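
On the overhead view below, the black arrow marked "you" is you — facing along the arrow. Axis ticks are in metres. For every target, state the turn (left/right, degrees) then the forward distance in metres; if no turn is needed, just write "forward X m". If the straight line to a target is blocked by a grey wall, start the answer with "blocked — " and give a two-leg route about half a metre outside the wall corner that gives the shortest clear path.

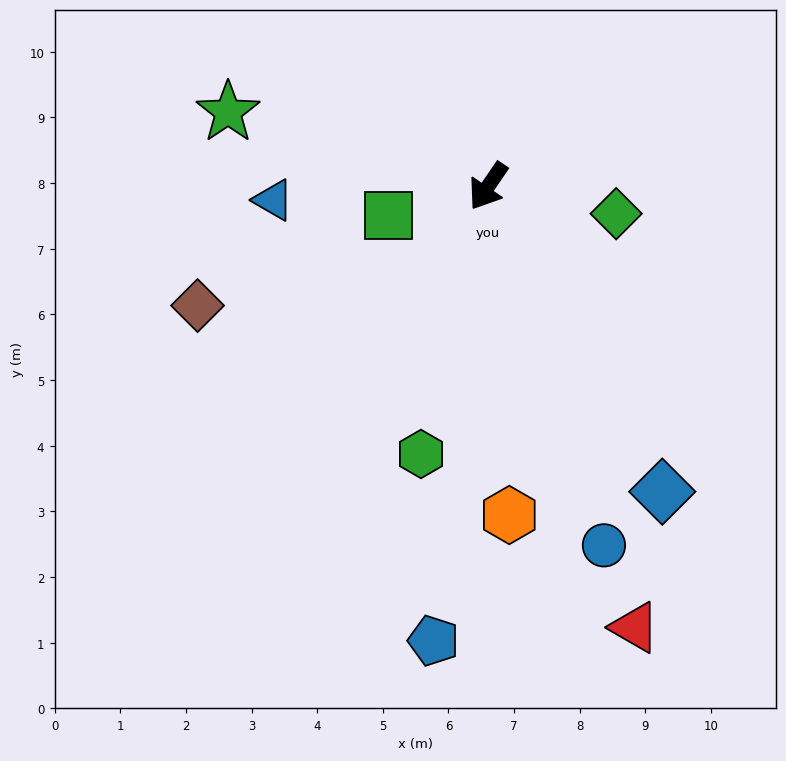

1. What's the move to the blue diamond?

turn left 64°, forward 5.4 m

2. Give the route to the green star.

turn right 72°, forward 4.1 m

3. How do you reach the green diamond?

turn left 112°, forward 2.0 m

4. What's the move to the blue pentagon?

turn left 27°, forward 7.0 m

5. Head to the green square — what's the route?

turn right 39°, forward 1.6 m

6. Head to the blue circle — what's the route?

turn left 52°, forward 5.7 m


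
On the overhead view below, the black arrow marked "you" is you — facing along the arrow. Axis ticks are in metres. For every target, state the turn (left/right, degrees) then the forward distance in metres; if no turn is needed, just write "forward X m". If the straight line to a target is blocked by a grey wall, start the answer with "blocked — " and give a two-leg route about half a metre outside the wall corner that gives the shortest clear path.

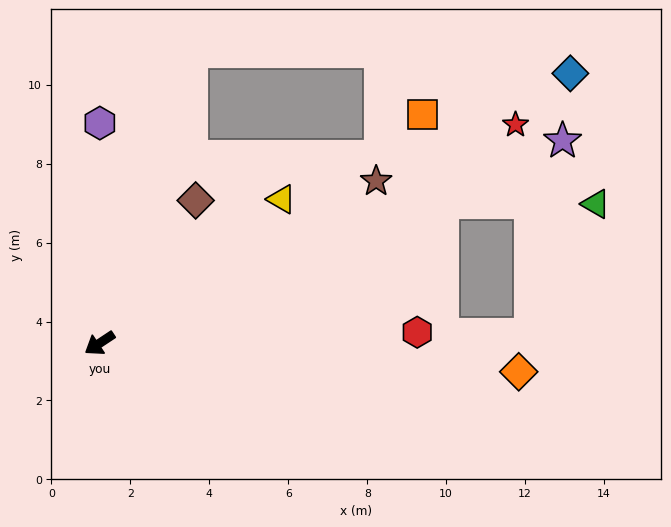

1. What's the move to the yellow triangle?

turn right 175°, forward 5.9 m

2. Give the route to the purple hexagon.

turn right 124°, forward 5.6 m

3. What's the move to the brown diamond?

turn right 157°, forward 4.4 m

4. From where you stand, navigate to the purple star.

turn left 170°, forward 12.8 m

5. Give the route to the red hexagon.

turn left 148°, forward 8.1 m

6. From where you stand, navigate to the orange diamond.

turn left 143°, forward 10.6 m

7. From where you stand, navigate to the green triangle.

blocked — turn left 169°, forward 9.4 m, then turn right 23°, forward 3.9 m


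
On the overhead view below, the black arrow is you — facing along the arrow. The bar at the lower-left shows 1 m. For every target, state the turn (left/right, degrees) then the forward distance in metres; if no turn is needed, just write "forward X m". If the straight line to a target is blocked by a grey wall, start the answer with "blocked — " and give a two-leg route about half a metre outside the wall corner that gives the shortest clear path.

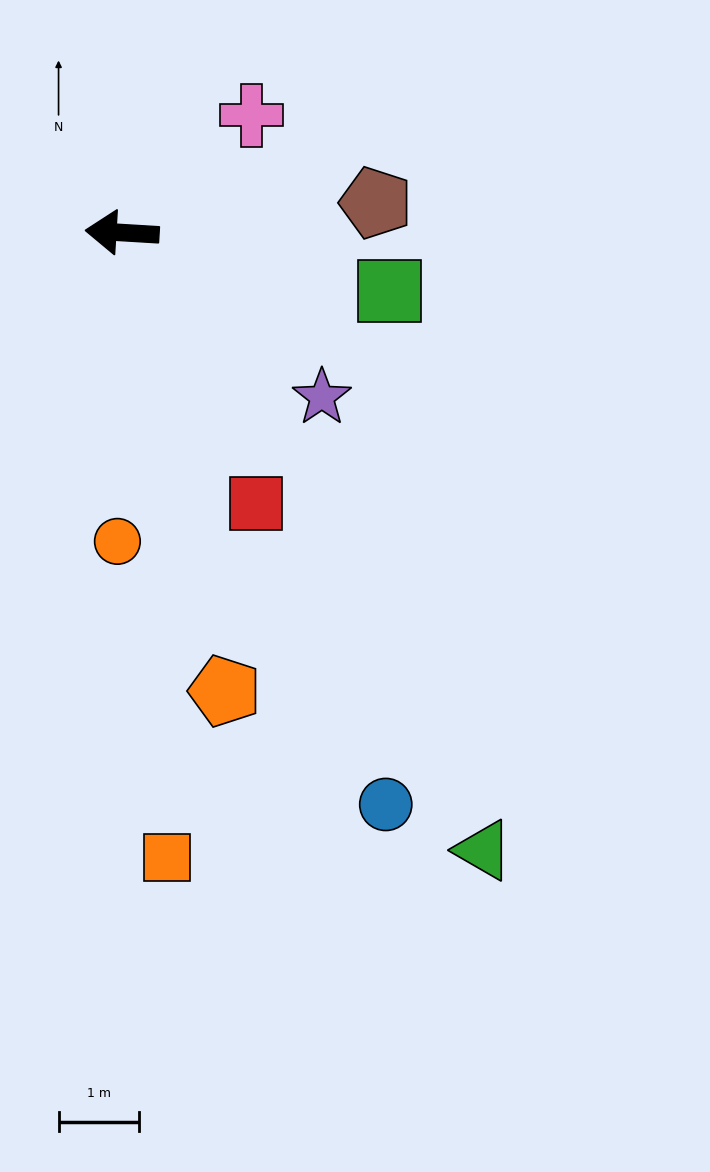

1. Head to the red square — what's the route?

turn left 120°, forward 3.7 m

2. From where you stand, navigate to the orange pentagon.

turn left 106°, forward 5.8 m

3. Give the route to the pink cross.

turn right 134°, forward 2.2 m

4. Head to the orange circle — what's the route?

turn left 93°, forward 3.8 m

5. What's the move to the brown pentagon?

turn right 170°, forward 3.2 m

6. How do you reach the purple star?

turn left 144°, forward 3.2 m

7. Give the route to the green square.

turn left 171°, forward 3.4 m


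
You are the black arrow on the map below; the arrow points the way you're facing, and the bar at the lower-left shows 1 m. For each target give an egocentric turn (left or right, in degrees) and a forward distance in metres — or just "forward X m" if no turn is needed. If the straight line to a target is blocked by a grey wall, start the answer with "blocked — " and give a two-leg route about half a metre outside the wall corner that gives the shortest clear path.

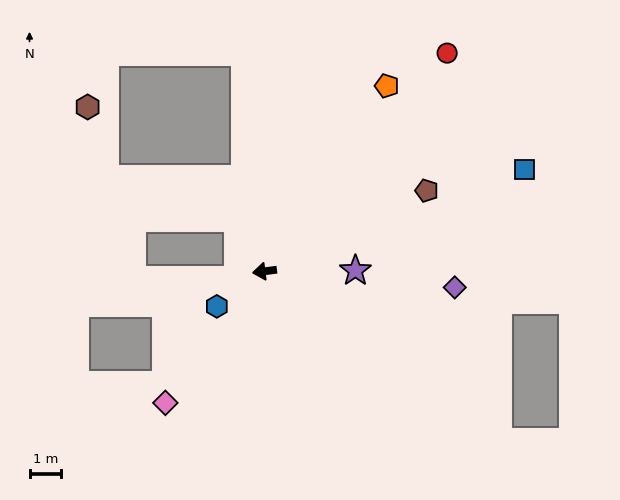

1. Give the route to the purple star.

turn left 173°, forward 2.9 m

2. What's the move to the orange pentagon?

turn right 131°, forward 7.0 m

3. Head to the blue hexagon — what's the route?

turn left 29°, forward 1.9 m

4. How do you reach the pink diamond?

turn left 46°, forward 5.2 m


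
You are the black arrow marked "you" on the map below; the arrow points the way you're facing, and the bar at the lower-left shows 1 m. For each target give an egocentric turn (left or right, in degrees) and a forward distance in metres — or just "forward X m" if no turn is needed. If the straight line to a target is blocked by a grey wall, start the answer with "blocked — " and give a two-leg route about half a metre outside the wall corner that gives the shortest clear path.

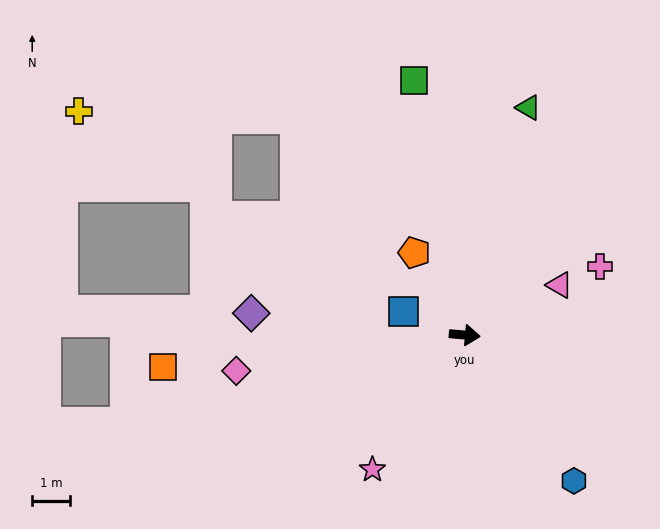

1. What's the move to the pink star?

turn right 119°, forward 4.3 m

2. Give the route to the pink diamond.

turn right 166°, forward 6.1 m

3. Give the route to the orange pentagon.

turn left 127°, forward 2.5 m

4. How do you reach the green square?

turn left 106°, forward 6.8 m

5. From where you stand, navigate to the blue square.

turn left 164°, forward 1.7 m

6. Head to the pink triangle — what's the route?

turn left 33°, forward 2.8 m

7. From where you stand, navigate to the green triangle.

turn left 79°, forward 6.2 m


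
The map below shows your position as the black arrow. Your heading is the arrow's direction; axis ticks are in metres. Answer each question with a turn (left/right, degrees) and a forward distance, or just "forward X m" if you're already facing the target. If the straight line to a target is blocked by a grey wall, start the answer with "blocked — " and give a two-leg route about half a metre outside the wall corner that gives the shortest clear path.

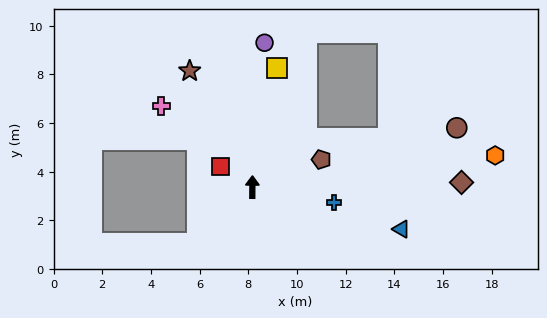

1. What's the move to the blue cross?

turn right 100°, forward 3.4 m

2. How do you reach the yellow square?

turn right 11°, forward 5.0 m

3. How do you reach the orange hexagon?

turn right 82°, forward 10.1 m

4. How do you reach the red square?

turn left 58°, forward 1.6 m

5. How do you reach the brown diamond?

turn right 88°, forward 8.6 m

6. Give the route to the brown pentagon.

turn right 68°, forward 3.1 m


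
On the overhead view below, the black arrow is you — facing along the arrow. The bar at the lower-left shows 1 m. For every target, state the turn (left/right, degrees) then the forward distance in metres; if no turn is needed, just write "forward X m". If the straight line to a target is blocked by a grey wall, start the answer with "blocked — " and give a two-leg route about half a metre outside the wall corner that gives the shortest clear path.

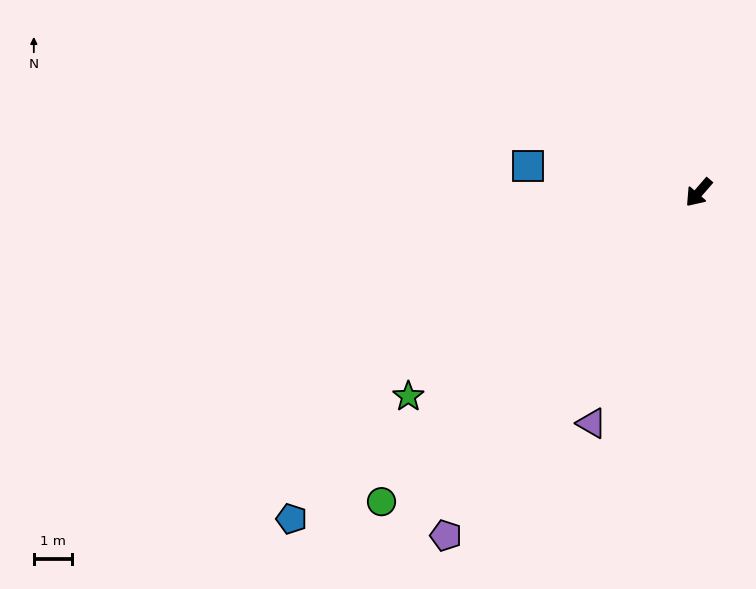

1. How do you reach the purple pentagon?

turn left 5°, forward 11.1 m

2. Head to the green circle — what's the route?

turn right 5°, forward 11.5 m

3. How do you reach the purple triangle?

turn left 16°, forward 6.6 m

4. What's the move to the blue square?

turn right 58°, forward 4.5 m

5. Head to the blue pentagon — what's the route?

turn right 10°, forward 13.6 m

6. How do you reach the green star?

turn right 14°, forward 9.2 m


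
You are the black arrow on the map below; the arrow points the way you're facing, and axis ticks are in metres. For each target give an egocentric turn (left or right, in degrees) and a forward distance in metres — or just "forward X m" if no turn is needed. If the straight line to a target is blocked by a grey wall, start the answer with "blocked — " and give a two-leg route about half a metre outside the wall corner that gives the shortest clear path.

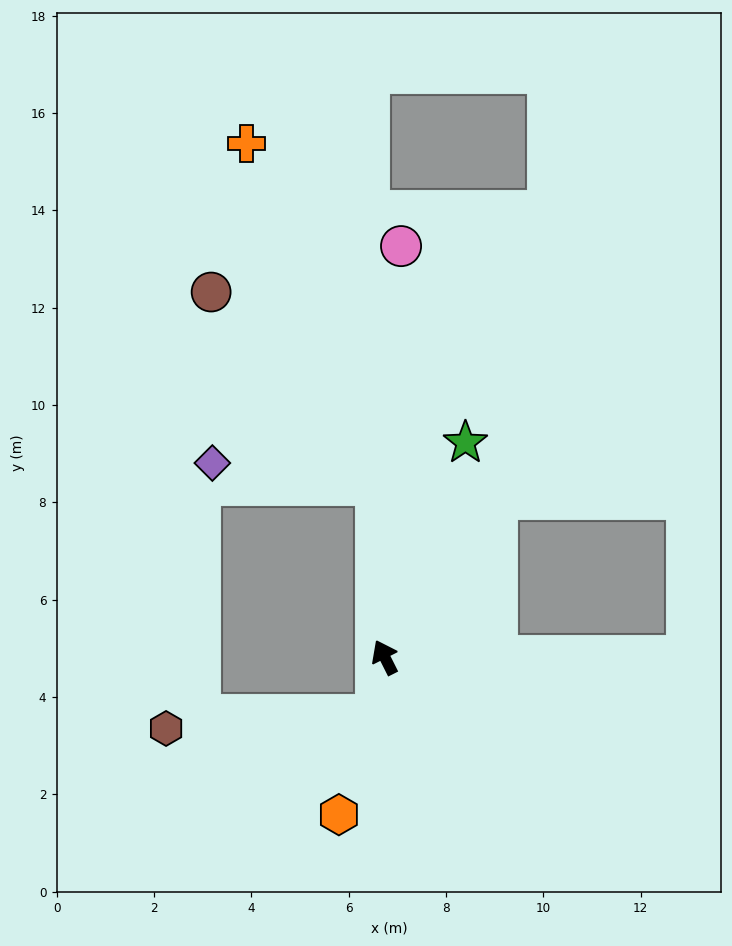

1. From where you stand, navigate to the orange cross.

blocked — turn right 24°, forward 3.5 m, then turn left 18°, forward 7.5 m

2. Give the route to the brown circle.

blocked — turn right 24°, forward 3.5 m, then turn left 38°, forward 5.2 m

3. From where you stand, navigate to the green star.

turn right 47°, forward 4.7 m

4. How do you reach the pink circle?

turn right 29°, forward 8.5 m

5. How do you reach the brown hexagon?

blocked — turn left 144°, forward 1.2 m, then turn right 77°, forward 4.3 m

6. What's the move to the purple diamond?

blocked — turn right 24°, forward 3.5 m, then turn left 80°, forward 3.4 m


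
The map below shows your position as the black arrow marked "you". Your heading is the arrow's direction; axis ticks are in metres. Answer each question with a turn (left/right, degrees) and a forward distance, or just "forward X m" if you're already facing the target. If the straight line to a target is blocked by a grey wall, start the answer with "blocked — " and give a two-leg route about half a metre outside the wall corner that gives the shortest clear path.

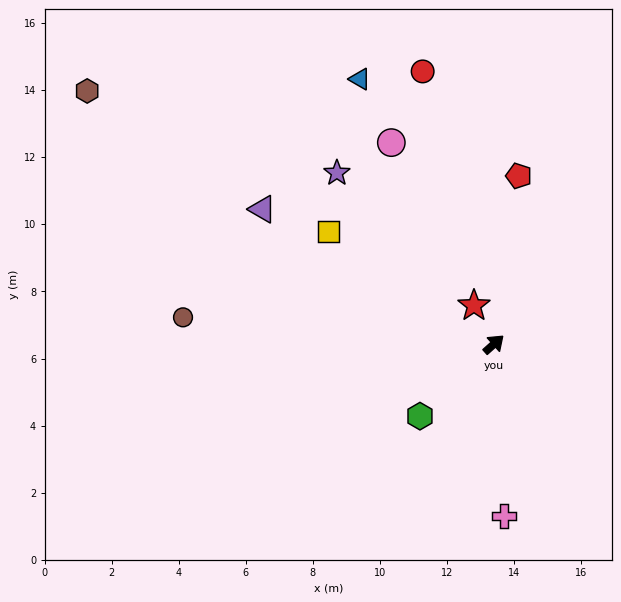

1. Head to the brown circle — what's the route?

turn left 133°, forward 9.3 m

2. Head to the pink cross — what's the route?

turn right 129°, forward 5.1 m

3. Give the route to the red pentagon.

turn left 40°, forward 5.1 m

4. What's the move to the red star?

turn left 75°, forward 1.3 m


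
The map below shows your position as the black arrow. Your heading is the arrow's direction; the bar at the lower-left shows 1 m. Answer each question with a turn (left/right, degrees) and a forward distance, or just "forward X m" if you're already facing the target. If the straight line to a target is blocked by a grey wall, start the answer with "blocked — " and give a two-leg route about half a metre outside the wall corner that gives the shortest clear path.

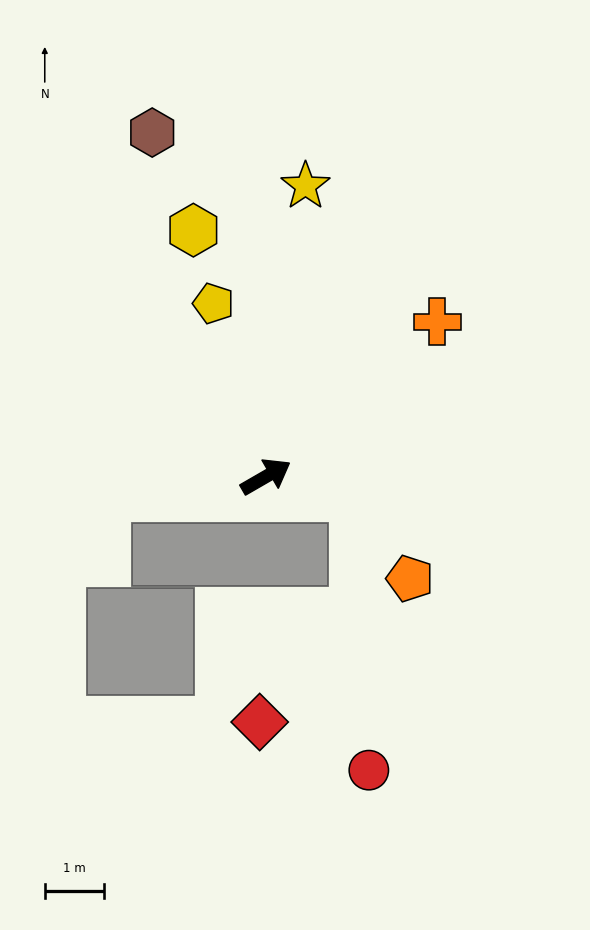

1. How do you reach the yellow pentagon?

turn left 77°, forward 3.1 m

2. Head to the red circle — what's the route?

blocked — turn right 43°, forward 1.5 m, then turn right 74°, forward 4.6 m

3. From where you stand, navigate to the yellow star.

turn left 52°, forward 5.0 m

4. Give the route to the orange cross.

turn left 12°, forward 3.9 m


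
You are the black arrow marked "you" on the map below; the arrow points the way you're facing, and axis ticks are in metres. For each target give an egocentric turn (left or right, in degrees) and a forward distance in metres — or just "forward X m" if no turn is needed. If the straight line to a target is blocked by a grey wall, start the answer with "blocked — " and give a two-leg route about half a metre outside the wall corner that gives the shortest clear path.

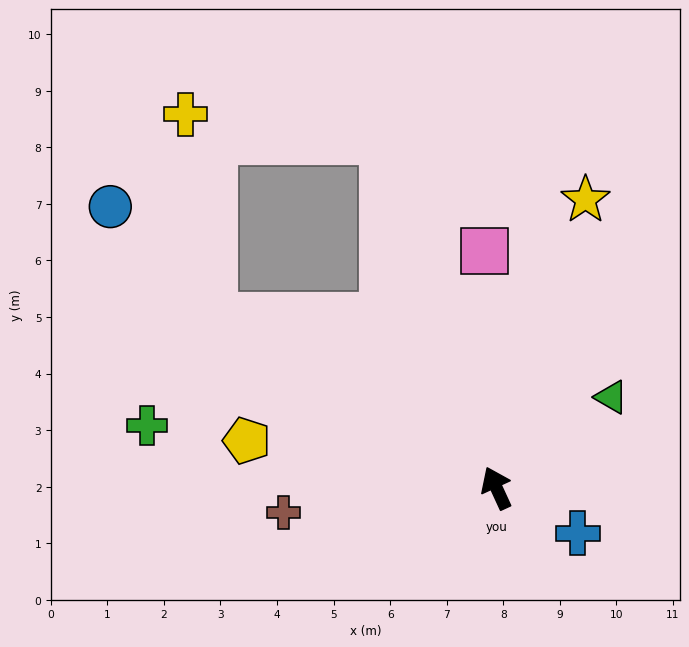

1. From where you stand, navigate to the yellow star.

turn right 42°, forward 5.3 m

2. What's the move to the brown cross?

turn left 72°, forward 3.8 m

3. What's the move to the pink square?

turn right 22°, forward 4.2 m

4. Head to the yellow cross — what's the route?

blocked — turn left 34°, forward 5.8 m, then turn right 51°, forward 3.6 m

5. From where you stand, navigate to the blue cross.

turn right 144°, forward 1.6 m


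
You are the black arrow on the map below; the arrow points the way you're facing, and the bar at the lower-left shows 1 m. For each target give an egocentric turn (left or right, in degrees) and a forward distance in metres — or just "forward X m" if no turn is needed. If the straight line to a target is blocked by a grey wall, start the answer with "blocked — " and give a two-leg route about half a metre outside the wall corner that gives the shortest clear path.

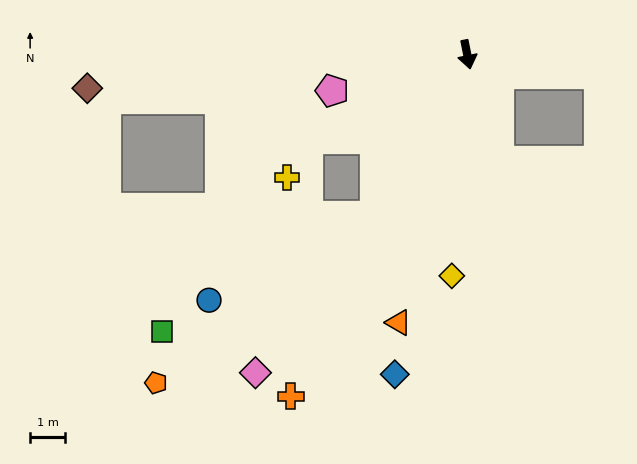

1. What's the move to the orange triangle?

turn right 26°, forward 7.9 m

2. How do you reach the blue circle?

blocked — turn right 41°, forward 5.3 m, then turn right 33°, forward 5.3 m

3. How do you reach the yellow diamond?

turn right 15°, forward 6.3 m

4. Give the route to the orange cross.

turn right 39°, forward 11.0 m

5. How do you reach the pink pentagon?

turn right 86°, forward 4.0 m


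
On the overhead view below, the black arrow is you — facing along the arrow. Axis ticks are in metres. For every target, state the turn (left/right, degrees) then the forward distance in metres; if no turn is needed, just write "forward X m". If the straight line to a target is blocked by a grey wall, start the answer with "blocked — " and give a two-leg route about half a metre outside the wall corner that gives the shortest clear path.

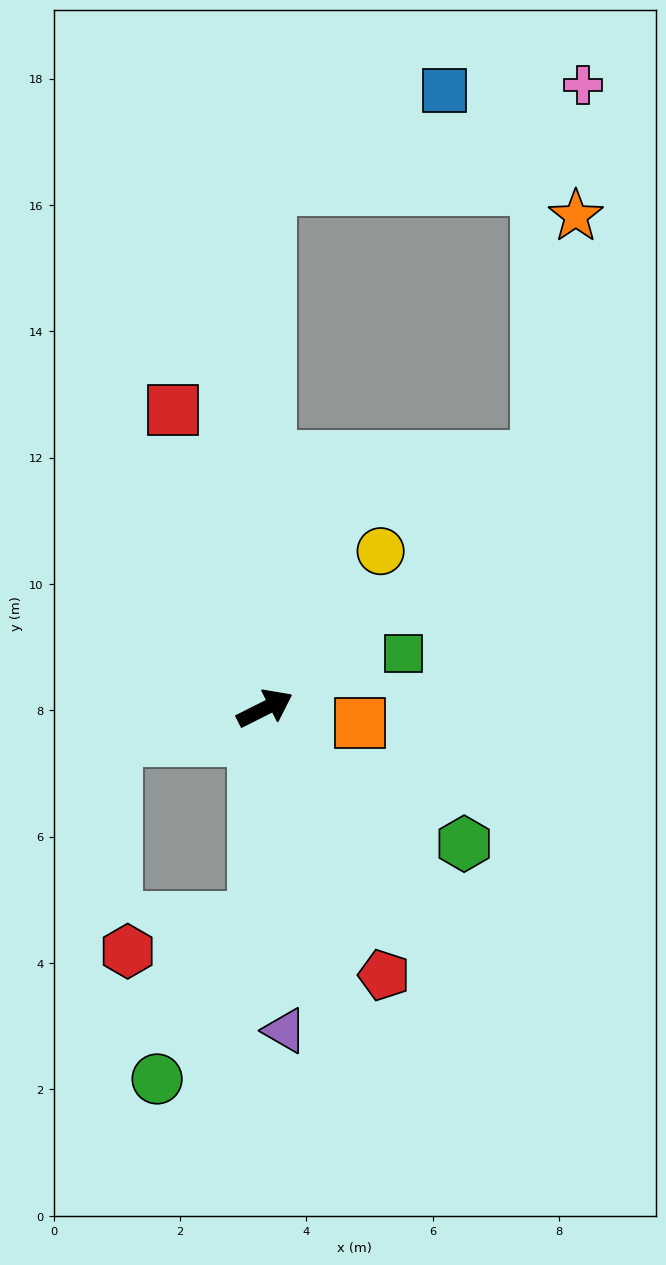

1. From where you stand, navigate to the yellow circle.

turn left 27°, forward 3.1 m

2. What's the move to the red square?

turn left 80°, forward 4.9 m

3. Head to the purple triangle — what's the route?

turn right 113°, forward 5.1 m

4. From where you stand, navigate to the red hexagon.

blocked — turn right 120°, forward 3.3 m, then turn right 72°, forward 2.1 m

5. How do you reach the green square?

turn right 5°, forward 2.4 m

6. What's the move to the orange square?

turn right 36°, forward 1.5 m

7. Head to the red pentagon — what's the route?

turn right 93°, forward 4.6 m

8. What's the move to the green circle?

blocked — turn right 120°, forward 3.3 m, then turn right 28°, forward 3.0 m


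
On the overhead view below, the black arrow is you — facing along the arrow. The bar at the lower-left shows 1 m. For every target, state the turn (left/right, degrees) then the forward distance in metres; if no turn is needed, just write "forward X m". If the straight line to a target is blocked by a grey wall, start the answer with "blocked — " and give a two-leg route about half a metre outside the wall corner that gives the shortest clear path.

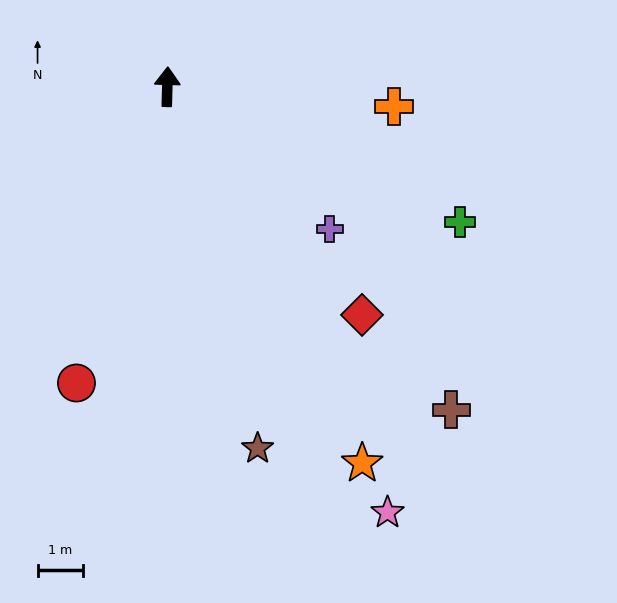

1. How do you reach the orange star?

turn right 151°, forward 9.3 m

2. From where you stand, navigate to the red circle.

turn left 165°, forward 6.8 m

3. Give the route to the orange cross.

turn right 93°, forward 5.0 m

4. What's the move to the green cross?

turn right 113°, forward 7.0 m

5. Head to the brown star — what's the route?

turn right 164°, forward 8.1 m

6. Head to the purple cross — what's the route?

turn right 130°, forward 4.7 m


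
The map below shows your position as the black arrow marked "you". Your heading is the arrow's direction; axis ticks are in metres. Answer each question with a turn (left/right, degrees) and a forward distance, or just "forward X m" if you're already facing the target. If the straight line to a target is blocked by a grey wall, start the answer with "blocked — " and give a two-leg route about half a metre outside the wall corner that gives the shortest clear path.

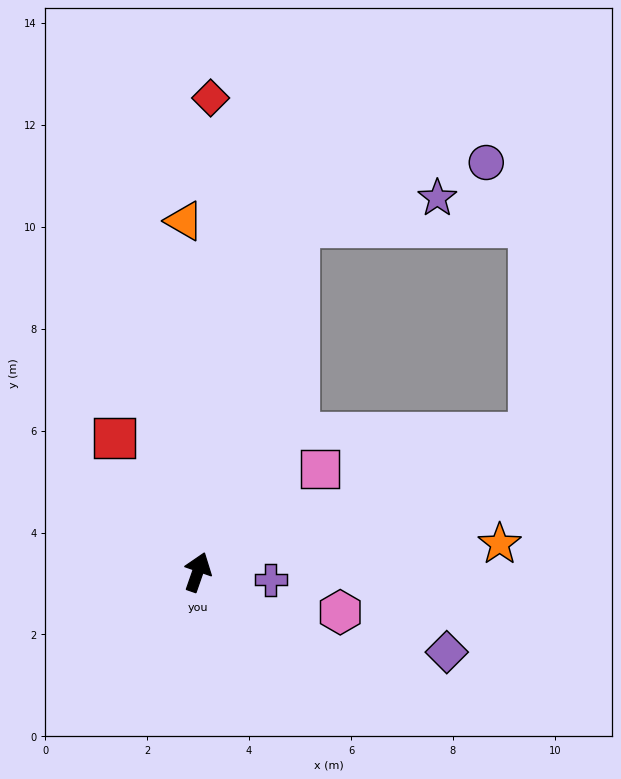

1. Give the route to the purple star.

blocked — turn left 3°, forward 7.1 m, then turn right 63°, forward 2.8 m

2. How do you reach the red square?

turn left 51°, forward 3.1 m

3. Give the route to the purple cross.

turn right 77°, forward 1.4 m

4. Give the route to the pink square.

turn right 31°, forward 3.1 m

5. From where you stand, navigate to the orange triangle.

turn left 21°, forward 6.9 m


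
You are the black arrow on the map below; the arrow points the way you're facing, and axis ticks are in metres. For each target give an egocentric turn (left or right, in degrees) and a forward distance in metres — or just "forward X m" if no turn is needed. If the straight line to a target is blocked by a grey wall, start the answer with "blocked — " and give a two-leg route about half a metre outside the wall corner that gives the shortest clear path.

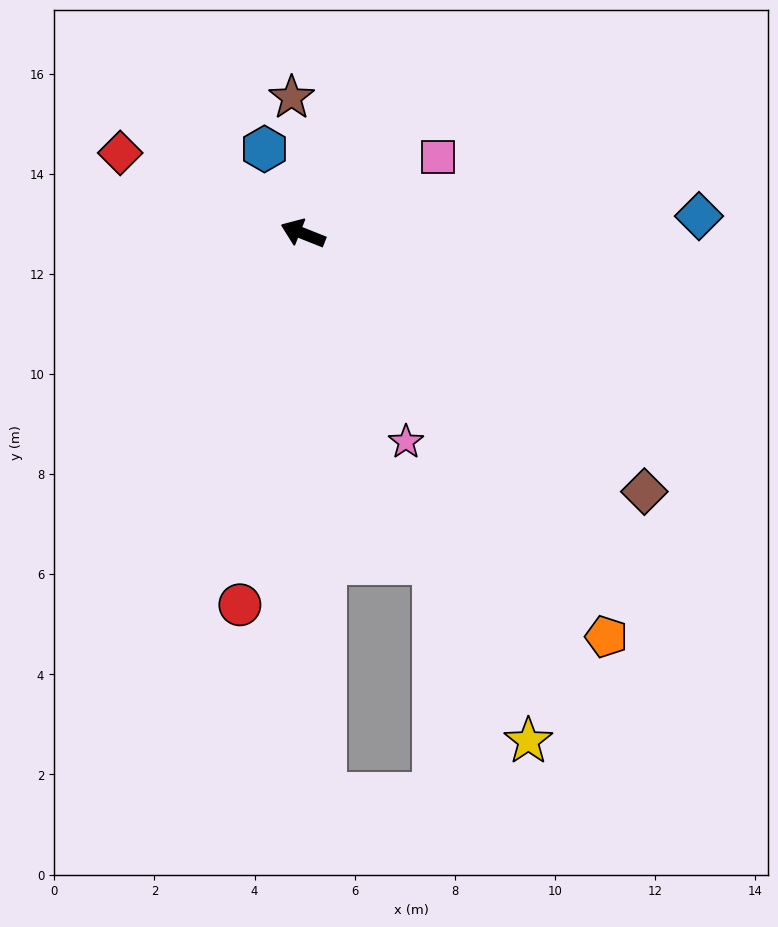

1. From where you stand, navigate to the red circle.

turn left 102°, forward 7.5 m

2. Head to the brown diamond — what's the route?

turn left 165°, forward 8.5 m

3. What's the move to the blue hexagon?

turn right 44°, forward 1.9 m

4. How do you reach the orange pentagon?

turn left 149°, forward 10.1 m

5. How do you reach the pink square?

turn right 129°, forward 3.1 m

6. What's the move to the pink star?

turn left 138°, forward 4.6 m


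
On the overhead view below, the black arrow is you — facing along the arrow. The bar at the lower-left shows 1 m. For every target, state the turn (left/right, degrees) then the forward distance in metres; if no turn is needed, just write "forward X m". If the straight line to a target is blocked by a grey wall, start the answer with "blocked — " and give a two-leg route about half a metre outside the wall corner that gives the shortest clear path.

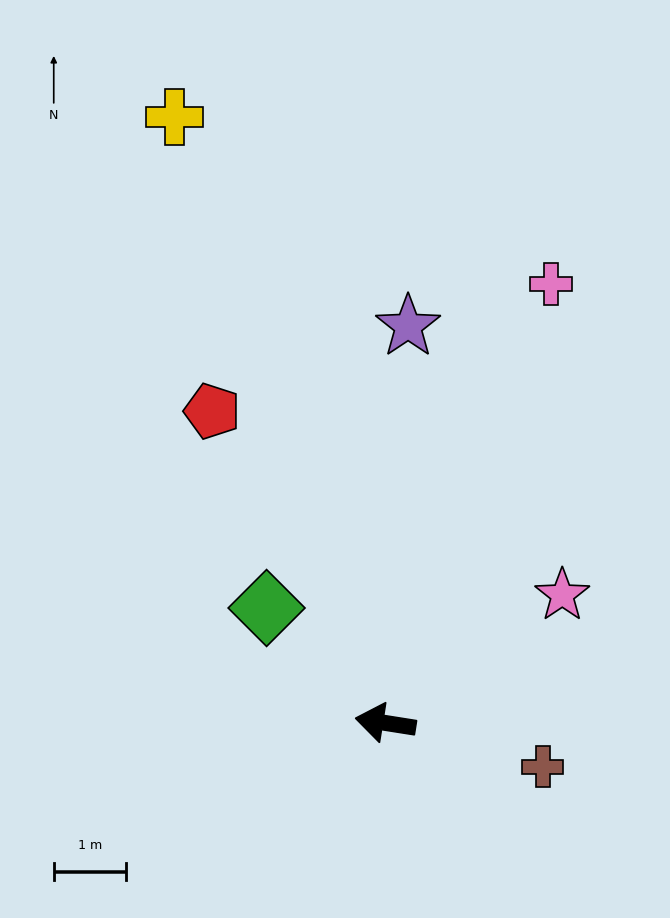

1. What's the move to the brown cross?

turn left 173°, forward 2.2 m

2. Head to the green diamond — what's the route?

turn right 35°, forward 2.3 m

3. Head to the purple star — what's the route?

turn right 84°, forward 5.5 m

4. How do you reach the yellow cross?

turn right 62°, forward 8.8 m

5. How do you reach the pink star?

turn right 135°, forward 3.0 m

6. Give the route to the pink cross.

turn right 102°, forward 6.4 m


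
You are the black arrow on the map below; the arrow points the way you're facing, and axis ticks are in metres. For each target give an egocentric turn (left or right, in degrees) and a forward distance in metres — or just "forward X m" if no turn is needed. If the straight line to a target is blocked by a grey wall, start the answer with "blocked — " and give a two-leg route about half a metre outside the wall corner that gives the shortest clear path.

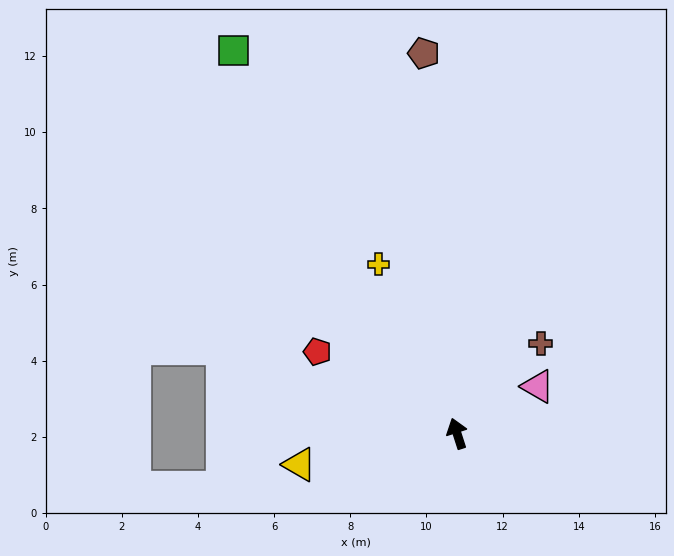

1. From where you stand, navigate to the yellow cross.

turn left 7°, forward 4.9 m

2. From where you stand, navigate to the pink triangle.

turn right 78°, forward 2.5 m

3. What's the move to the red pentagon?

turn left 42°, forward 4.2 m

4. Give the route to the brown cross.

turn right 61°, forward 3.2 m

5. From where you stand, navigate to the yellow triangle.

turn left 83°, forward 4.2 m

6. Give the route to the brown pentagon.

turn right 13°, forward 10.0 m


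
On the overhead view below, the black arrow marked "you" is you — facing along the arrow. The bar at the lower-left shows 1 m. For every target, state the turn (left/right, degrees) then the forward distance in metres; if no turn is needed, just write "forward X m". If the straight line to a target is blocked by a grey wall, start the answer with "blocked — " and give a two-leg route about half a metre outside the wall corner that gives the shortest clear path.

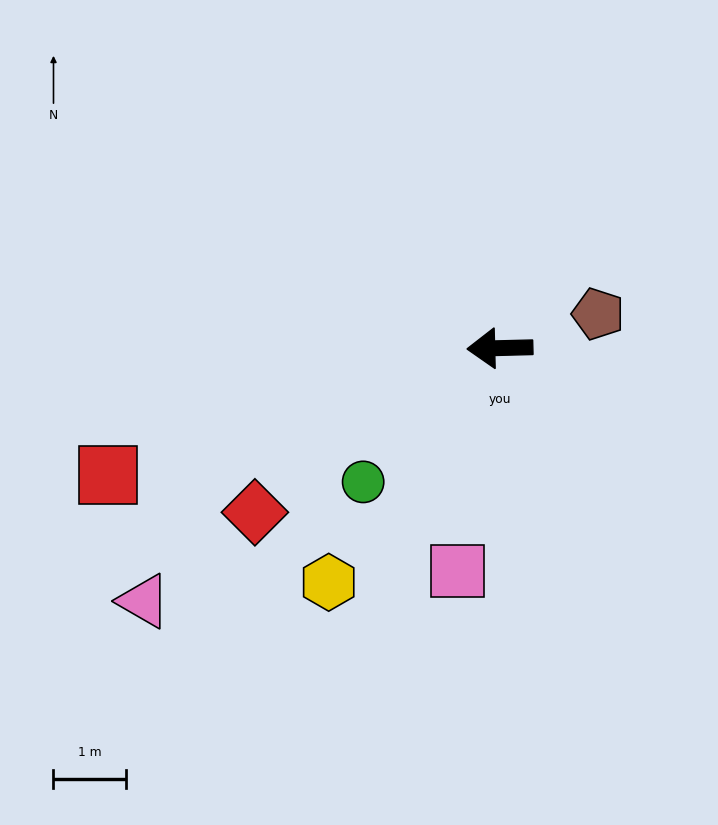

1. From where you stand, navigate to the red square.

turn left 16°, forward 5.6 m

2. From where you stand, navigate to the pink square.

turn left 78°, forward 3.1 m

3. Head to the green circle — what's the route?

turn left 43°, forward 2.6 m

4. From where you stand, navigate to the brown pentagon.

turn right 162°, forward 1.4 m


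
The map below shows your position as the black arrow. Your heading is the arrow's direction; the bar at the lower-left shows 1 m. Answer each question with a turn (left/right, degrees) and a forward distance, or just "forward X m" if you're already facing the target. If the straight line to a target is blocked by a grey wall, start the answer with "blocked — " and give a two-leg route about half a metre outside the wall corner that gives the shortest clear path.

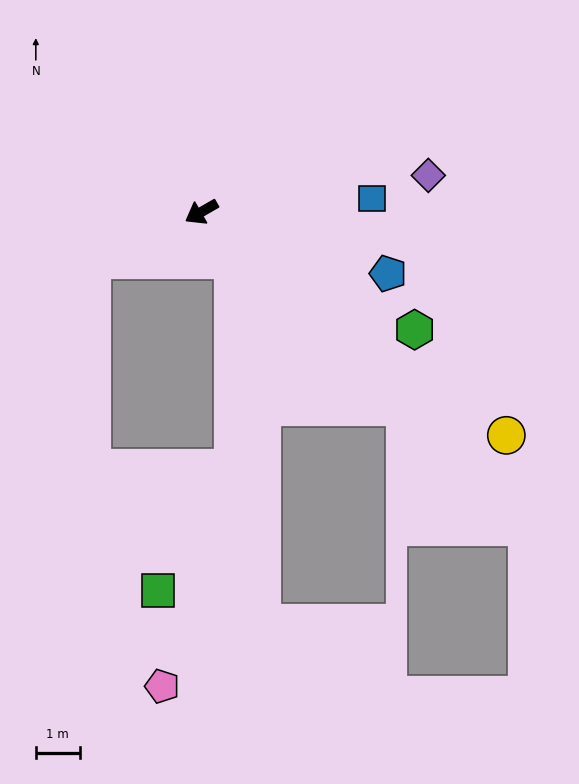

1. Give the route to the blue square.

turn left 155°, forward 3.9 m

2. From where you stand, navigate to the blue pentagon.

turn left 132°, forward 4.5 m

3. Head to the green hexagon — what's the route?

turn left 121°, forward 5.5 m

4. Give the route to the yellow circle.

turn left 114°, forward 8.6 m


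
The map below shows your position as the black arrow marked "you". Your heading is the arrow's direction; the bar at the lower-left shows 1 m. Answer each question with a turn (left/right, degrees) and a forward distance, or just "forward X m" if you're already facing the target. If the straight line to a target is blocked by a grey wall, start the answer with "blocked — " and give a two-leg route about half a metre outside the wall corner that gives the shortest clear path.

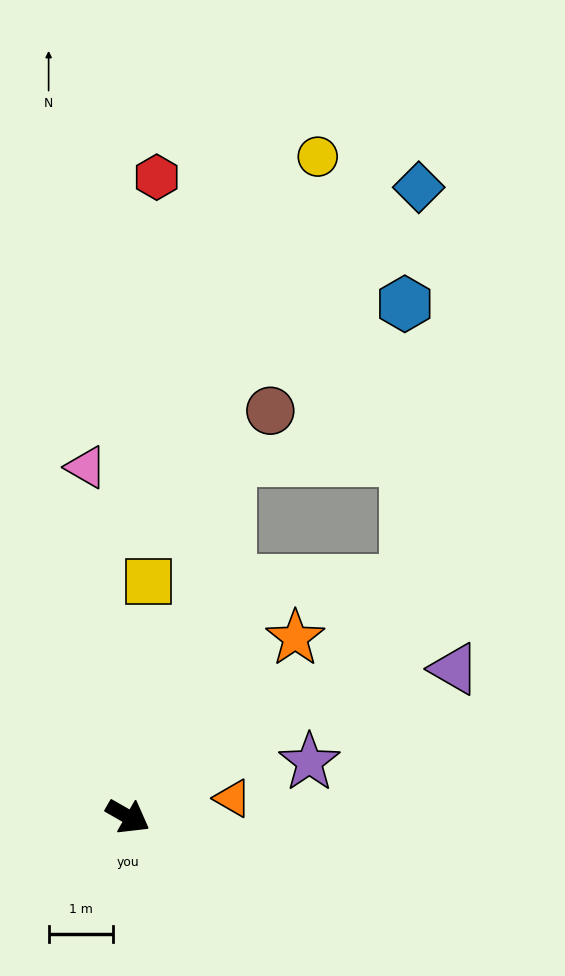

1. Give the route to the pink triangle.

turn left 127°, forward 5.5 m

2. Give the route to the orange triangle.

turn left 40°, forward 1.6 m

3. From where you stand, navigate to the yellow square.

turn left 115°, forward 3.7 m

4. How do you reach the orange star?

turn left 77°, forward 3.8 m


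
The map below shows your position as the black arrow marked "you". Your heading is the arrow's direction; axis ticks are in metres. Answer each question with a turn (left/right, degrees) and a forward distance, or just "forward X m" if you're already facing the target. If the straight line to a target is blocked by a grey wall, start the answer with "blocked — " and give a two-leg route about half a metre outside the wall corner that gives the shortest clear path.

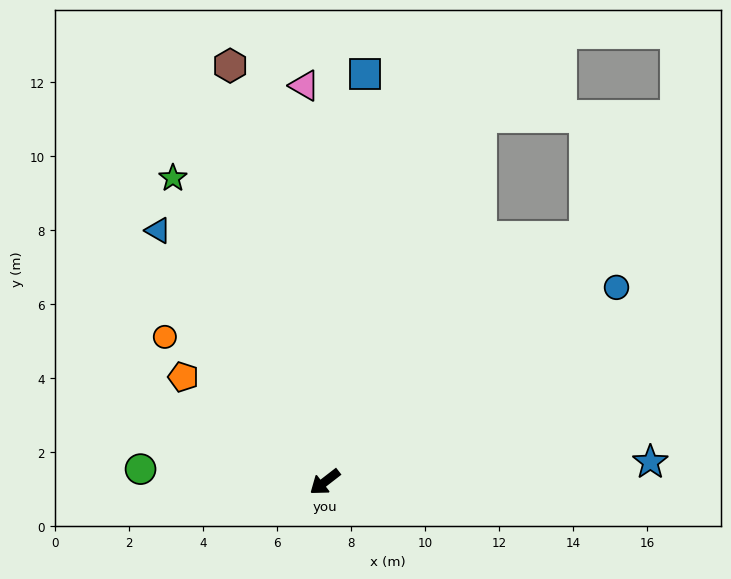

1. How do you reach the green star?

turn right 101°, forward 9.2 m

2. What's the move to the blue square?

turn right 133°, forward 11.1 m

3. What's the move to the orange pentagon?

turn right 74°, forward 4.8 m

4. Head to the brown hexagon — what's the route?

turn right 115°, forward 11.5 m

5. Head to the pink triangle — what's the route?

turn right 125°, forward 10.7 m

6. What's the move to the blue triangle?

turn right 94°, forward 8.2 m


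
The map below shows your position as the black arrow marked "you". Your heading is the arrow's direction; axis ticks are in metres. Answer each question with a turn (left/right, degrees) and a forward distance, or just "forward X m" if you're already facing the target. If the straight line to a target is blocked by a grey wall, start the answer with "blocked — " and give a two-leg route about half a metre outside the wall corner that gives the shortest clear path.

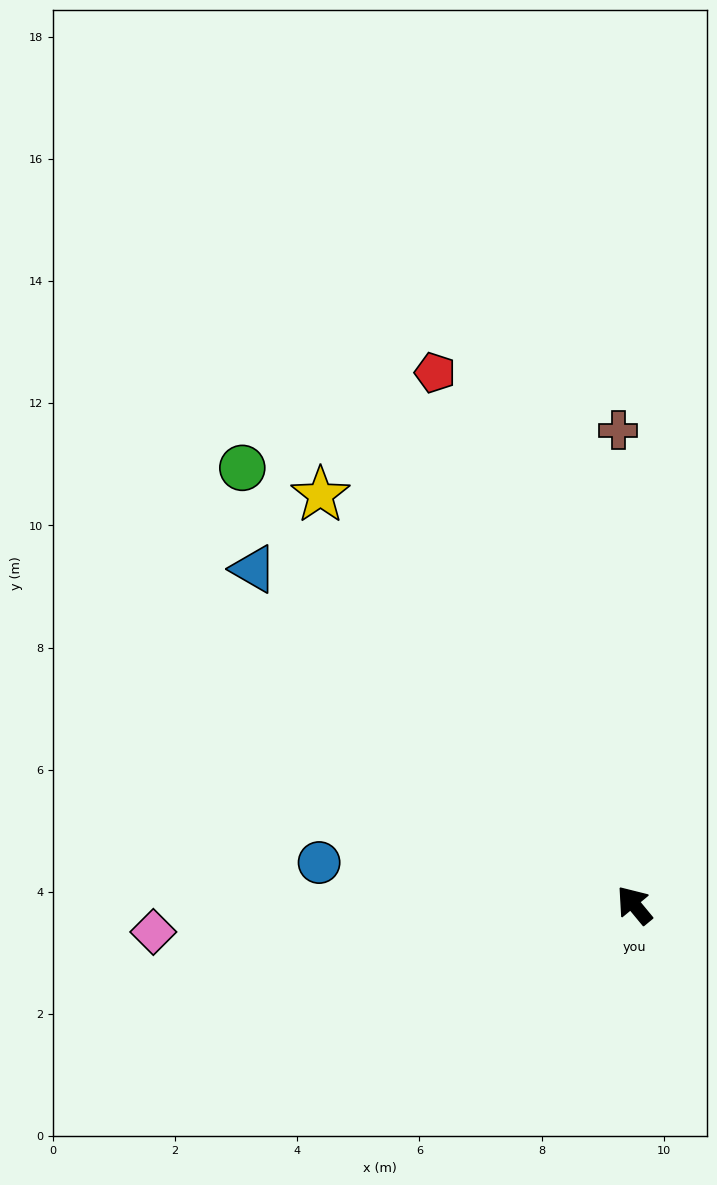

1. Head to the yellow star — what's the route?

turn right 2°, forward 8.5 m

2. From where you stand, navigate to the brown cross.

turn right 38°, forward 7.8 m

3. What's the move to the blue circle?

turn left 43°, forward 5.2 m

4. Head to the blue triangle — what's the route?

turn left 9°, forward 8.3 m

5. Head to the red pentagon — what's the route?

turn right 19°, forward 9.3 m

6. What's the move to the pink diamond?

turn left 54°, forward 7.9 m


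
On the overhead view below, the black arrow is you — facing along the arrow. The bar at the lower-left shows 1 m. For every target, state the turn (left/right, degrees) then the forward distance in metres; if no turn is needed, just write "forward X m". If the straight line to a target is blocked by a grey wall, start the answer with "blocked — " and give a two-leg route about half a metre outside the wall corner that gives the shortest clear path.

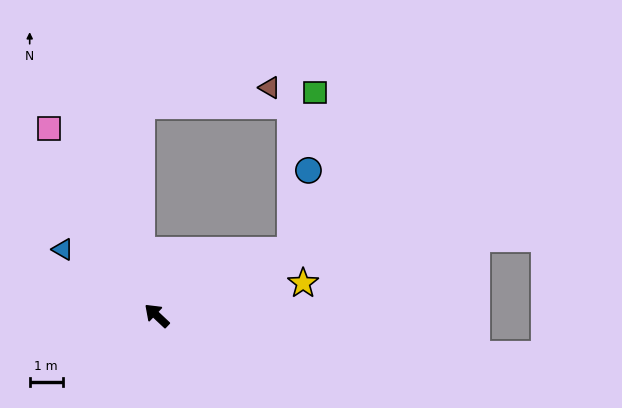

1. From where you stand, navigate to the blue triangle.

turn left 8°, forward 3.5 m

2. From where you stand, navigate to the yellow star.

turn right 124°, forward 4.5 m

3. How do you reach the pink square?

turn right 17°, forward 6.5 m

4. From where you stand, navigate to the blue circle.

blocked — turn right 111°, forward 4.5 m, then turn left 52°, forward 2.5 m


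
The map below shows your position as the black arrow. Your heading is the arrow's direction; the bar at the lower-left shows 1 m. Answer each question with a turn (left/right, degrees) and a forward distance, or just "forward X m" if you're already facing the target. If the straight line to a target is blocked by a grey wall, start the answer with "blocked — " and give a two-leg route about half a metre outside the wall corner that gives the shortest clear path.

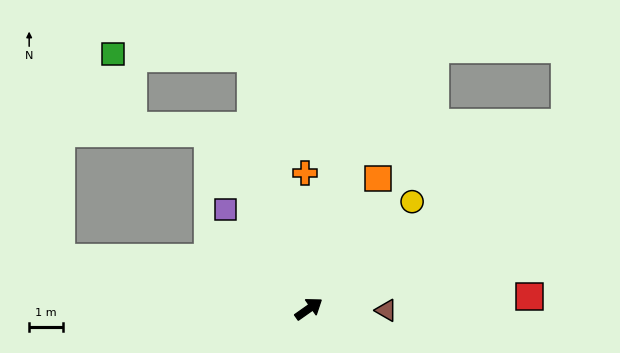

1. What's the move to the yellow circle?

turn left 11°, forward 4.4 m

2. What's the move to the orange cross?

turn left 56°, forward 4.0 m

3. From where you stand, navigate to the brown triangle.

turn right 36°, forward 2.3 m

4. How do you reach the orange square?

turn left 27°, forward 4.4 m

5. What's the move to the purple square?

turn left 95°, forward 3.9 m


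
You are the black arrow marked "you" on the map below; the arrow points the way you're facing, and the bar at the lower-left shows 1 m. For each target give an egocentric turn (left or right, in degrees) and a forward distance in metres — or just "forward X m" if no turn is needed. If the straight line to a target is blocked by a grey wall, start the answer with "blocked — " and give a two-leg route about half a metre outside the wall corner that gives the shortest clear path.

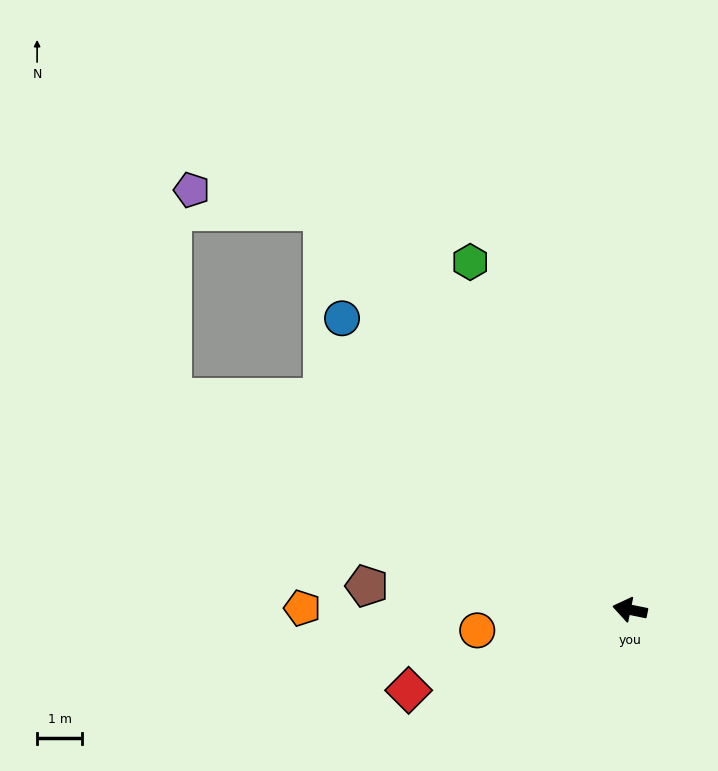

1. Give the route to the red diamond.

turn left 31°, forward 5.2 m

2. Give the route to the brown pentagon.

turn left 6°, forward 5.9 m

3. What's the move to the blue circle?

turn right 34°, forward 9.1 m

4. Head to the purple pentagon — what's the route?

blocked — turn right 41°, forward 11.2 m, then turn left 43°, forward 2.9 m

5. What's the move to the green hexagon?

turn right 54°, forward 8.5 m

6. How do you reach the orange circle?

turn left 19°, forward 3.4 m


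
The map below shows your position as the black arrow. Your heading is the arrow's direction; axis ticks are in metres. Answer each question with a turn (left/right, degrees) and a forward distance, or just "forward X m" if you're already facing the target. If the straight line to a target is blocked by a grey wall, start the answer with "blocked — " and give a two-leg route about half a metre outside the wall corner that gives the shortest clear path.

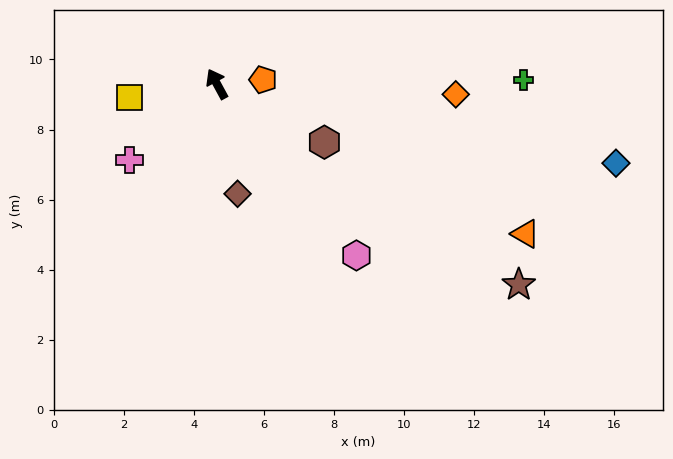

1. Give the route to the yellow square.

turn left 70°, forward 2.5 m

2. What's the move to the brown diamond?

turn left 162°, forward 3.2 m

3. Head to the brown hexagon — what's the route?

turn right 147°, forward 3.5 m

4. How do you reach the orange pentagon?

turn right 113°, forward 1.3 m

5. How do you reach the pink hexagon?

turn right 169°, forward 6.3 m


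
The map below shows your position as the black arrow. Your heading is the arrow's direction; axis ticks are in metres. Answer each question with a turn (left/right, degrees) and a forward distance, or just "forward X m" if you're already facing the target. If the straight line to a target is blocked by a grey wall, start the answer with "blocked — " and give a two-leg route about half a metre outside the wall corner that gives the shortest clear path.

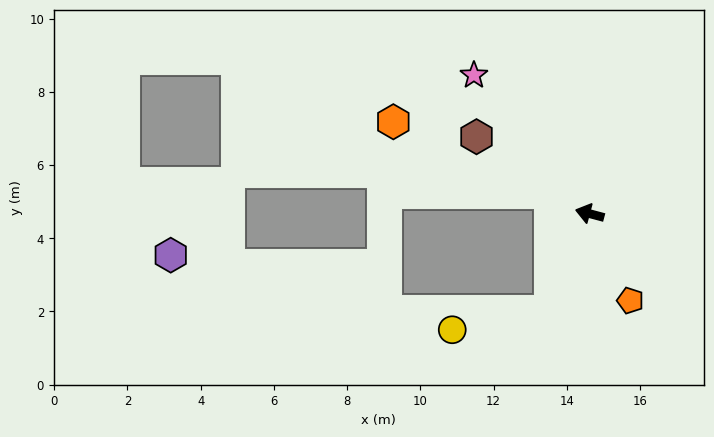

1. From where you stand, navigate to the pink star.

turn right 35°, forward 4.9 m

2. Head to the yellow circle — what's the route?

blocked — turn left 82°, forward 2.8 m, then turn right 56°, forward 2.7 m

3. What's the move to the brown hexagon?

turn right 19°, forward 3.7 m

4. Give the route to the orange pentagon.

turn left 130°, forward 2.6 m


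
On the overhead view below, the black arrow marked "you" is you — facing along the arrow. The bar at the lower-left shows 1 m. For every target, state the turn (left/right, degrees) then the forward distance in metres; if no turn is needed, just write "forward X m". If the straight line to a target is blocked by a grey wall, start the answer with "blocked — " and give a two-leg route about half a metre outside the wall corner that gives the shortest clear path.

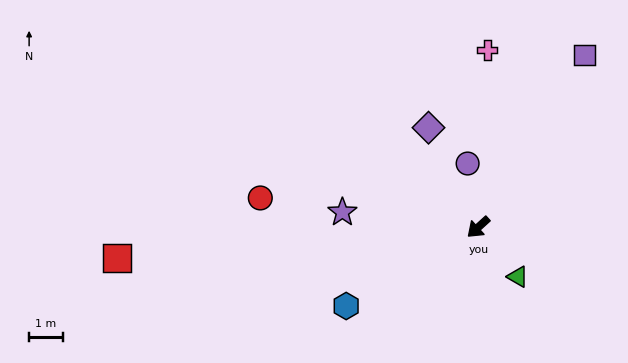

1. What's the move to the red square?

turn right 37°, forward 10.7 m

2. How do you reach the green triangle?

turn left 86°, forward 1.9 m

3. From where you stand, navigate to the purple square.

turn right 164°, forward 6.0 m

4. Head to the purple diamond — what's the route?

turn right 106°, forward 3.3 m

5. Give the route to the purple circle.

turn right 123°, forward 1.9 m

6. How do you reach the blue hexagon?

turn right 11°, forward 4.5 m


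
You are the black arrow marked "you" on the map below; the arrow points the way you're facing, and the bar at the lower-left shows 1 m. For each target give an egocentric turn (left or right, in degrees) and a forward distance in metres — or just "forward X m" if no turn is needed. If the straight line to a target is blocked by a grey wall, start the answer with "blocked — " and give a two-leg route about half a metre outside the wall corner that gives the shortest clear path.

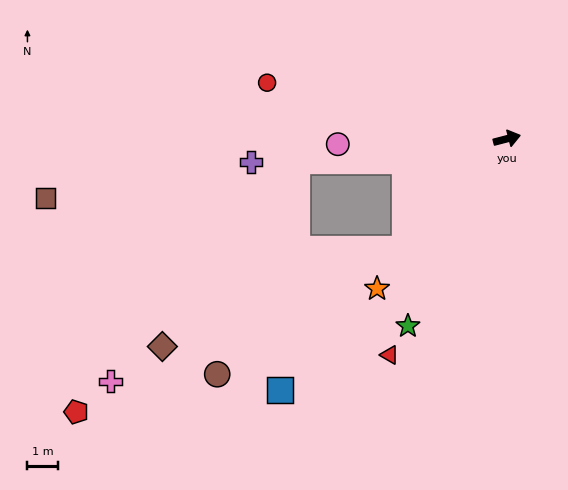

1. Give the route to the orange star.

turn right 145°, forward 6.4 m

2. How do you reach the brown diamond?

blocked — turn right 147°, forward 4.9 m, then turn right 26°, forward 8.5 m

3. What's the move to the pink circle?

turn left 167°, forward 5.5 m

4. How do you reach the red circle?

turn left 152°, forward 8.0 m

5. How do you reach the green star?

turn right 132°, forward 6.9 m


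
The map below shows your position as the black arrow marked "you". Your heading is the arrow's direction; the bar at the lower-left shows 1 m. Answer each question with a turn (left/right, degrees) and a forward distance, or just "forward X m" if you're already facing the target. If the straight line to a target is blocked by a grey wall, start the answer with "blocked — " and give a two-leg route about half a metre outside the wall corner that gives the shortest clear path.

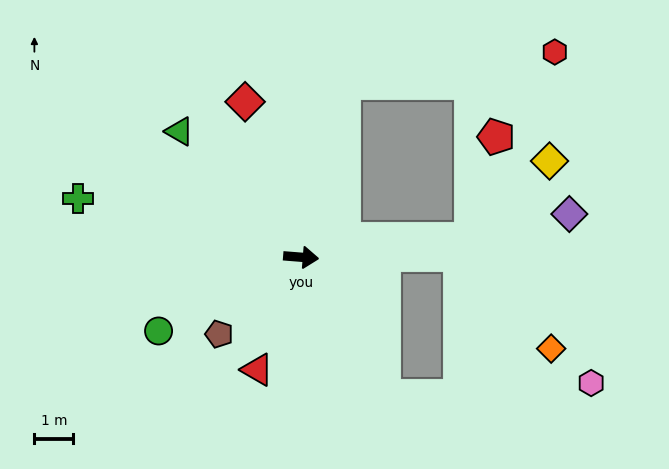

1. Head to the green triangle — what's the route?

turn left 139°, forward 4.5 m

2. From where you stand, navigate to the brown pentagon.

turn right 132°, forward 2.9 m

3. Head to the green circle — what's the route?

turn right 148°, forward 4.1 m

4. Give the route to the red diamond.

turn left 114°, forward 4.2 m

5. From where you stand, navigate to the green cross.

turn left 170°, forward 5.9 m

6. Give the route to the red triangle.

turn right 107°, forward 3.1 m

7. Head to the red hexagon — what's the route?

blocked — turn left 81°, forward 4.6 m, then turn right 68°, forward 5.5 m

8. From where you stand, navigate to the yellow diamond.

blocked — turn left 11°, forward 4.4 m, then turn left 38°, forward 2.8 m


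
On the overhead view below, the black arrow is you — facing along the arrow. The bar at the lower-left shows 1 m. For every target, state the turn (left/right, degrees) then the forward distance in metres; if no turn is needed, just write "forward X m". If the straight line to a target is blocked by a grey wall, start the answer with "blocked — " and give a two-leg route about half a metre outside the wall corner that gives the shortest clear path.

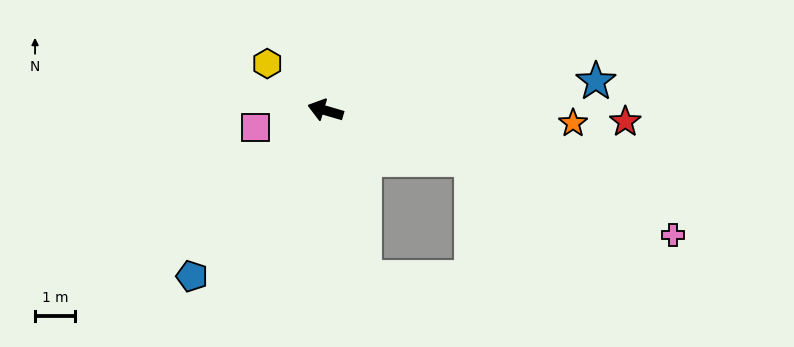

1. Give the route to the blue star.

turn right 158°, forward 6.8 m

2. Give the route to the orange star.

turn right 167°, forward 6.2 m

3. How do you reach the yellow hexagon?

turn right 22°, forward 1.9 m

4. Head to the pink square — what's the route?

turn left 30°, forward 1.8 m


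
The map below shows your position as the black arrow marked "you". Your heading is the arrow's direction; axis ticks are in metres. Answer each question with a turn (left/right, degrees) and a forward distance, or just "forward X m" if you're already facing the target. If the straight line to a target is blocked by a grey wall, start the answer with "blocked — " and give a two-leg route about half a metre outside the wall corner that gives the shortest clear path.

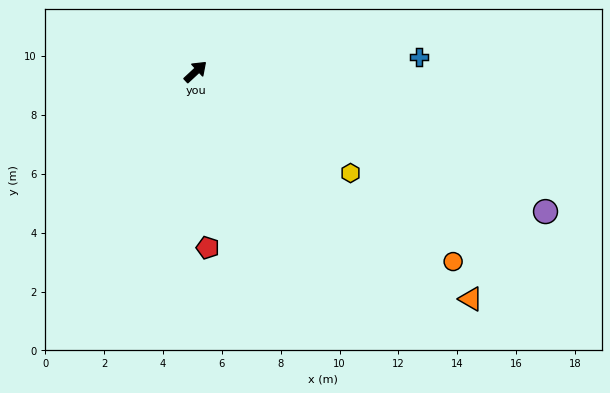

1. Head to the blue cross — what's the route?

turn right 39°, forward 7.6 m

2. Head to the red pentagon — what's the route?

turn right 129°, forward 6.0 m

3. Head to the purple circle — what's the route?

turn right 65°, forward 12.8 m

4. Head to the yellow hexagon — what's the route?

turn right 76°, forward 6.3 m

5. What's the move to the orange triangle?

turn right 82°, forward 12.1 m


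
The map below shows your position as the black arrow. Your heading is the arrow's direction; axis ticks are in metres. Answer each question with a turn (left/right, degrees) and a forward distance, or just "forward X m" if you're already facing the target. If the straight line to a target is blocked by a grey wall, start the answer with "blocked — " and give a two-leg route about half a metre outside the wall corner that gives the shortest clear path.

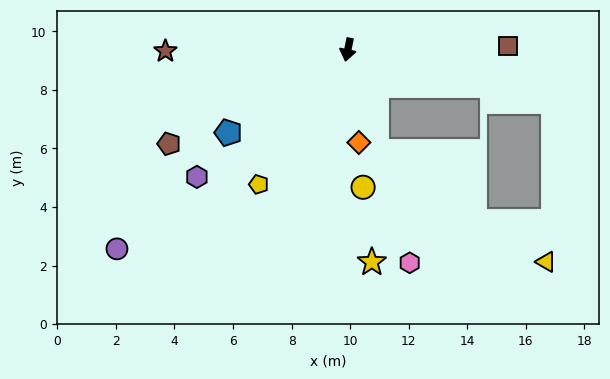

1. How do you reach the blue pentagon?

turn right 44°, forward 5.0 m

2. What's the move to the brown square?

turn left 103°, forward 5.5 m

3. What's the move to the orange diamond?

turn left 18°, forward 3.2 m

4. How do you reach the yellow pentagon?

turn right 22°, forward 5.5 m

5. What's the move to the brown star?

turn right 78°, forward 6.2 m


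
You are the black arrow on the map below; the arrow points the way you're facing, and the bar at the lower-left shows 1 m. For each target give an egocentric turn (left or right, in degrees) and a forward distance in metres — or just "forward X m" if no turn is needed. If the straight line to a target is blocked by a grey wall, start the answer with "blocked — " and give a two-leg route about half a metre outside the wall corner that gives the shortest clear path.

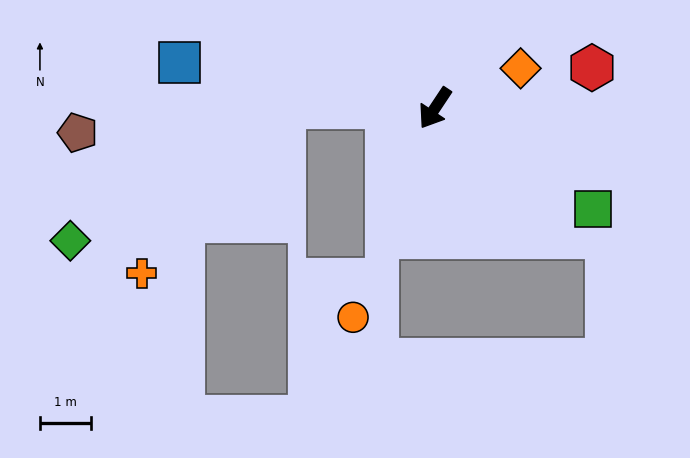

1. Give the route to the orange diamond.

turn left 149°, forward 1.9 m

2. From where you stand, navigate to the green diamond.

blocked — turn right 57°, forward 3.0 m, then turn left 33°, forward 5.0 m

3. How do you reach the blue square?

turn right 67°, forward 5.1 m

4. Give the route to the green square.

turn left 91°, forward 3.7 m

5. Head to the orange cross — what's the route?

blocked — turn right 57°, forward 3.0 m, then turn left 50°, forward 4.3 m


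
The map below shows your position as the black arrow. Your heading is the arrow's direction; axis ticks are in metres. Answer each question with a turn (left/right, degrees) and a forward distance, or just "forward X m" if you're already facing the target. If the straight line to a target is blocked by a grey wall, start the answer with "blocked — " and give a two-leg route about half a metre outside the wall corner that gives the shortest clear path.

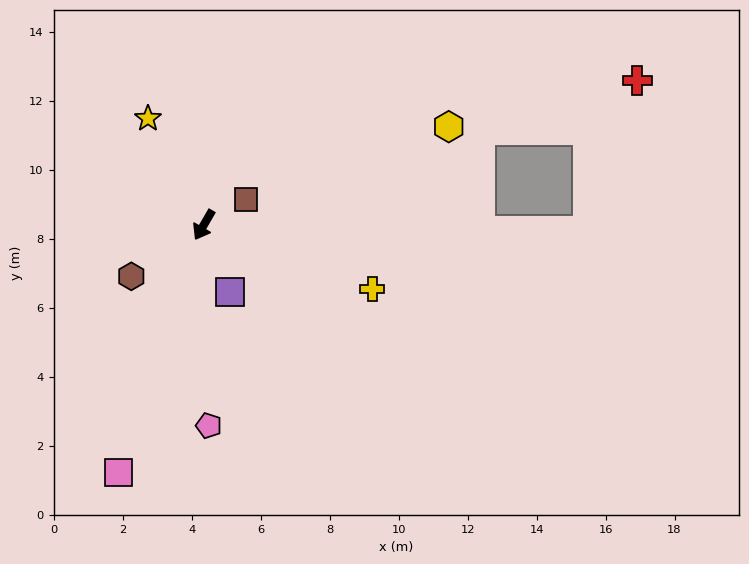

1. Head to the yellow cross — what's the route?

turn left 99°, forward 5.2 m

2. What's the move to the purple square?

turn left 51°, forward 2.1 m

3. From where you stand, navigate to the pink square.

turn left 11°, forward 7.6 m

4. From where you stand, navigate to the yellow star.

turn right 122°, forward 3.5 m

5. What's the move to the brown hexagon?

turn right 25°, forward 2.6 m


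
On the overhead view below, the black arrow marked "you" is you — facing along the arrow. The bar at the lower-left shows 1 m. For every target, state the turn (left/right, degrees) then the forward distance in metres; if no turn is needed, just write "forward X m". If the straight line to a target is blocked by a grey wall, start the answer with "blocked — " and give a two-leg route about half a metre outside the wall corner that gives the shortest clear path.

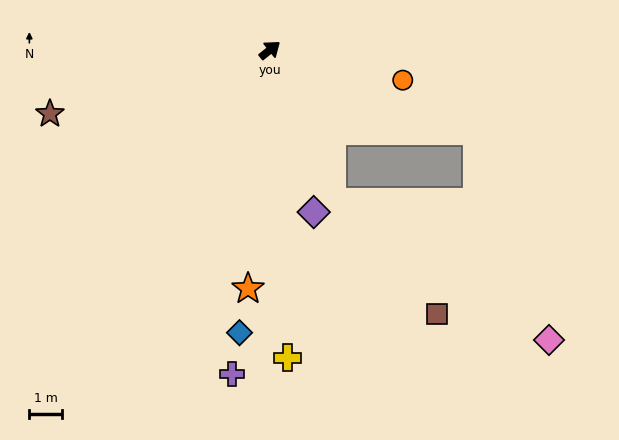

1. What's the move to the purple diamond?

turn right 114°, forward 5.2 m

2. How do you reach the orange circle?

turn right 51°, forward 4.2 m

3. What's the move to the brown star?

turn left 157°, forward 7.1 m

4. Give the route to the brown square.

blocked — turn right 106°, forward 5.1 m, then turn left 20°, forward 4.8 m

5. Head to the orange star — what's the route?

turn right 134°, forward 7.4 m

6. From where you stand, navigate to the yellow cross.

turn right 125°, forward 9.5 m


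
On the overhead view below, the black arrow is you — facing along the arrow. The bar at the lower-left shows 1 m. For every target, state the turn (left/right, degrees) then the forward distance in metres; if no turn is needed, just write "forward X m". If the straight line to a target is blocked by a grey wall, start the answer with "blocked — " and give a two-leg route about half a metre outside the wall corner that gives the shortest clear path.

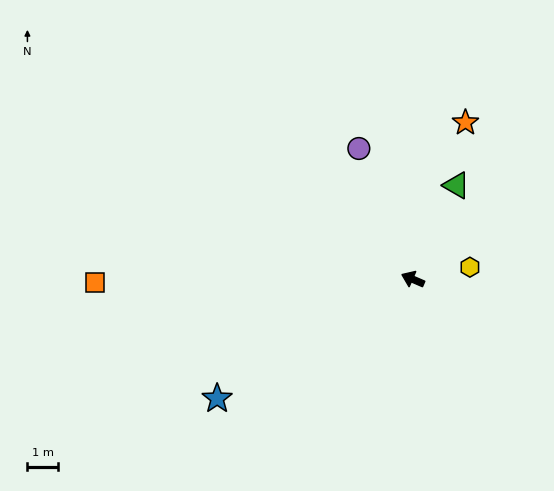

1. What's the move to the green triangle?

turn right 91°, forward 3.4 m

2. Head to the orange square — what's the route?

turn left 24°, forward 10.4 m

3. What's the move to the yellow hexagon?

turn right 145°, forward 1.9 m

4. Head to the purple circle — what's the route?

turn right 44°, forward 4.6 m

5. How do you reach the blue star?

turn left 55°, forward 7.5 m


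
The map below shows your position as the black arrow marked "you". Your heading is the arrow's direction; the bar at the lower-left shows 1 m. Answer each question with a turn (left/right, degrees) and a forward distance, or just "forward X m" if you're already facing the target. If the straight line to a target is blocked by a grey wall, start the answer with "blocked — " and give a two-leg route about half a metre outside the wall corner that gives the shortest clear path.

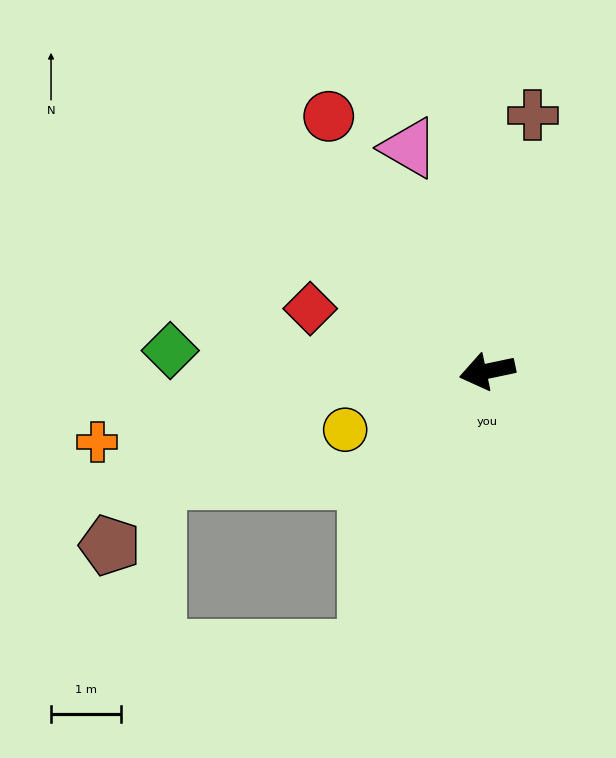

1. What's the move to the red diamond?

turn right 31°, forward 2.7 m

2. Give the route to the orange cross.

forward 5.7 m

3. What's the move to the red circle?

turn right 70°, forward 4.3 m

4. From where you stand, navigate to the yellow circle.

turn left 10°, forward 2.2 m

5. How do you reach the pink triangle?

turn right 83°, forward 3.4 m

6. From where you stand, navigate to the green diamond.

turn right 16°, forward 4.6 m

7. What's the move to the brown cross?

turn right 112°, forward 3.7 m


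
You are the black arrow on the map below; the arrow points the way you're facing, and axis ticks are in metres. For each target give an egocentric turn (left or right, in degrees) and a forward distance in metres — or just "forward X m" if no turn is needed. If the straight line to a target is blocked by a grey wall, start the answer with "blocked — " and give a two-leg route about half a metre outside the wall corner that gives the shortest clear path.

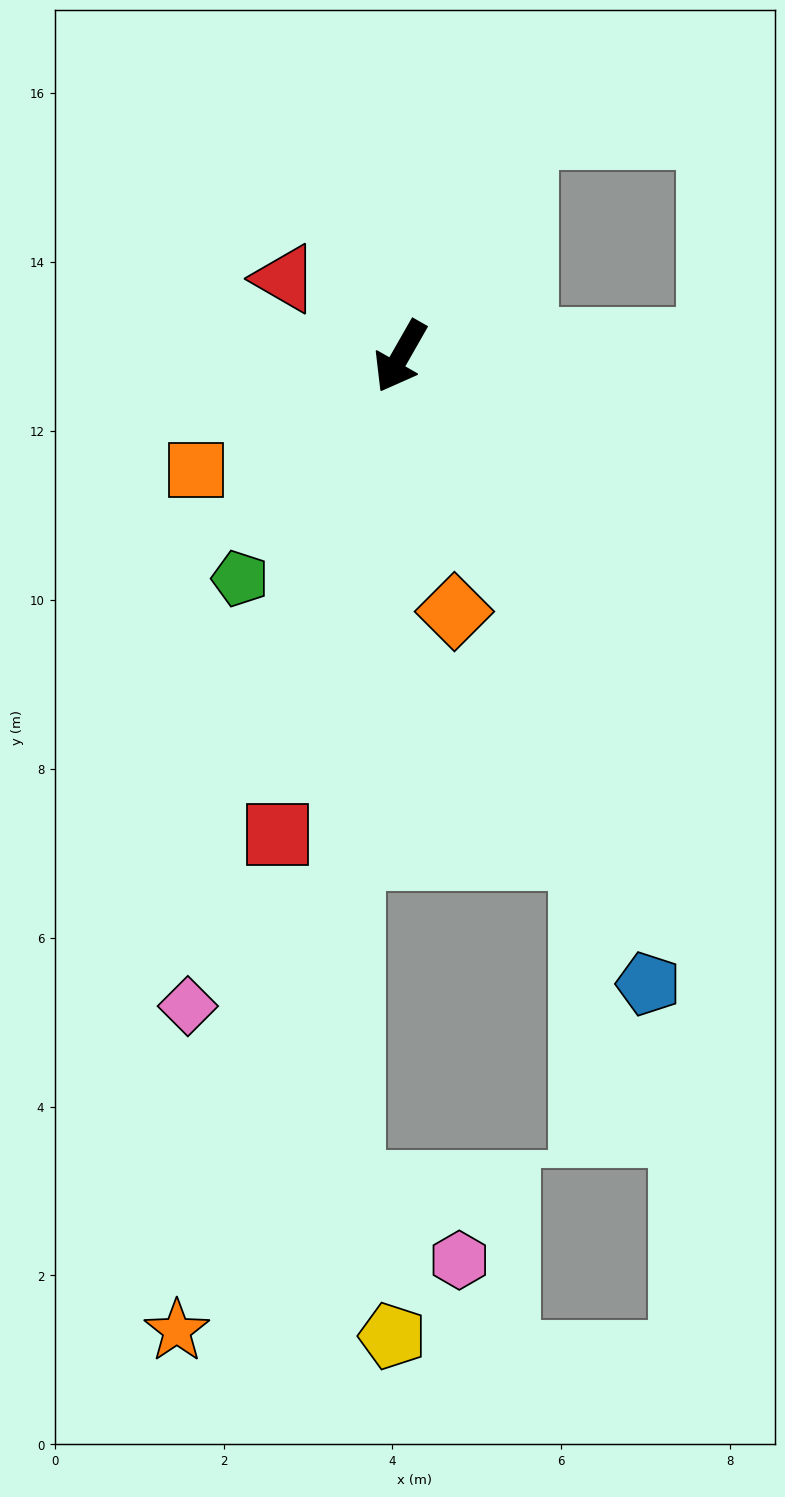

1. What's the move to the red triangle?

turn right 94°, forward 1.6 m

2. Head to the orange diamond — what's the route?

turn left 42°, forward 3.1 m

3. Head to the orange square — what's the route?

turn right 31°, forward 2.8 m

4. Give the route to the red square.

turn left 15°, forward 5.8 m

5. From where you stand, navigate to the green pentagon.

turn right 6°, forward 3.2 m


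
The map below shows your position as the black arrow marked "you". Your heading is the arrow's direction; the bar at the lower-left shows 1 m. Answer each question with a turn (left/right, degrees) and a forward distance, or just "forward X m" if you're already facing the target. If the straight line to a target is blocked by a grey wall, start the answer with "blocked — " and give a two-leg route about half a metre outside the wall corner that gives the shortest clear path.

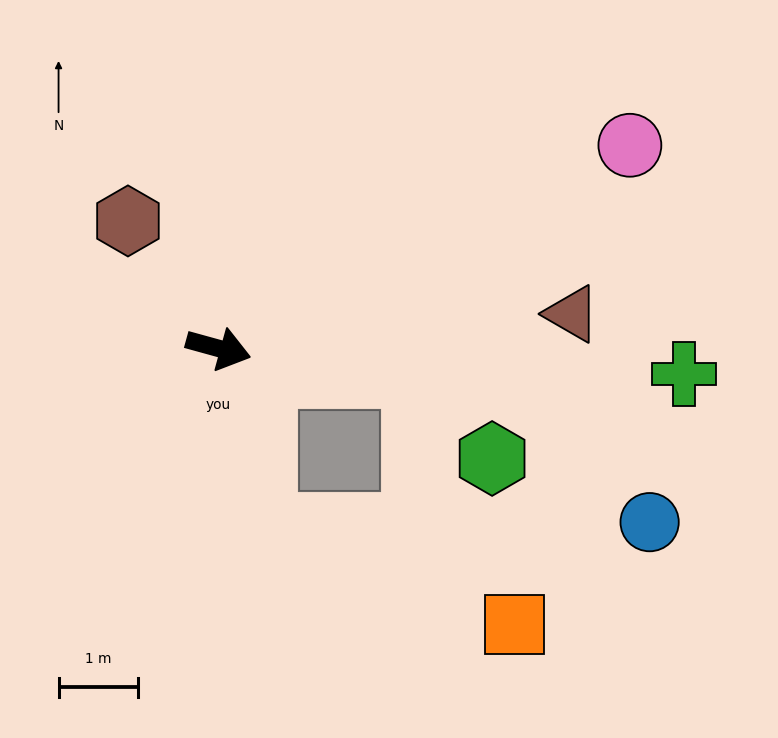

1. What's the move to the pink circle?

turn left 42°, forward 5.8 m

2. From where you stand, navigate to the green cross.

turn left 12°, forward 5.9 m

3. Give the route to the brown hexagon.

turn left 141°, forward 2.0 m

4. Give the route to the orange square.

blocked — turn right 61°, forward 2.3 m, then turn left 55°, forward 3.4 m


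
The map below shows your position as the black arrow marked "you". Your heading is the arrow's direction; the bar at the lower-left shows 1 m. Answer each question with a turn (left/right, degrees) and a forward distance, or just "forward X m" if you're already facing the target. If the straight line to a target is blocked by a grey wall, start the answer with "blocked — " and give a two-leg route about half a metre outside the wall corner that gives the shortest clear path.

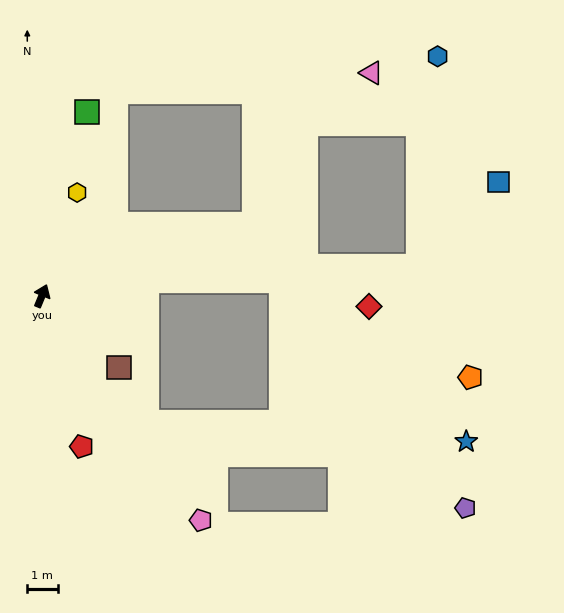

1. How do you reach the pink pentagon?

turn right 122°, forward 9.1 m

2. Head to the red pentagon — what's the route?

turn right 143°, forward 5.2 m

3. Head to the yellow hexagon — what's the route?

turn left 4°, forward 3.6 m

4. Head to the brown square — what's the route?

turn right 110°, forward 3.5 m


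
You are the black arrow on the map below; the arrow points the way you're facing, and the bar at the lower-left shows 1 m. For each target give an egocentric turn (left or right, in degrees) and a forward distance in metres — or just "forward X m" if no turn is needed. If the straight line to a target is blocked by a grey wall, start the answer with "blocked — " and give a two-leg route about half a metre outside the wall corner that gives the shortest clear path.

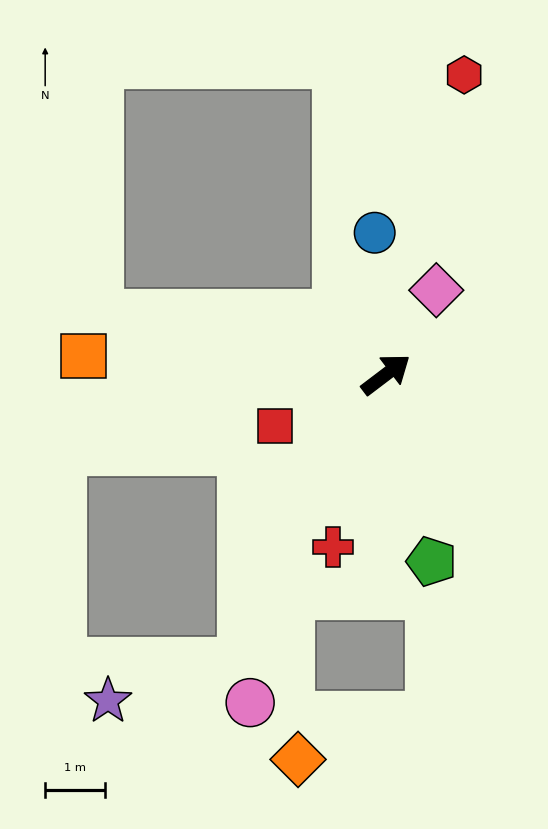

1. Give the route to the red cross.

turn right 144°, forward 3.0 m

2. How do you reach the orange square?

turn left 139°, forward 5.1 m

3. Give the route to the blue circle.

turn left 57°, forward 2.4 m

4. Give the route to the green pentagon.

turn right 113°, forward 3.2 m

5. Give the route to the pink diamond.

turn left 22°, forward 1.6 m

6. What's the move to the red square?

turn left 168°, forward 2.0 m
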